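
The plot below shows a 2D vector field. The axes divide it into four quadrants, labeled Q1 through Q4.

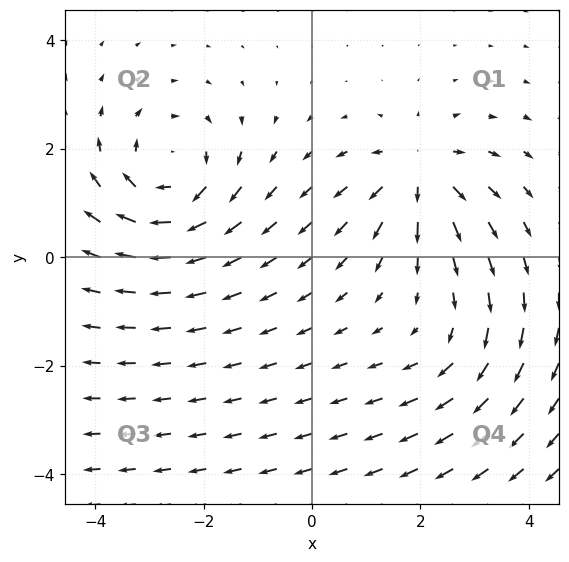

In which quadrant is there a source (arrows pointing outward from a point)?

The source sits at approximately (2.0, 1.6), which lies in quadrant Q1. The divergence there is about +5, positive as expected for a source.

Q1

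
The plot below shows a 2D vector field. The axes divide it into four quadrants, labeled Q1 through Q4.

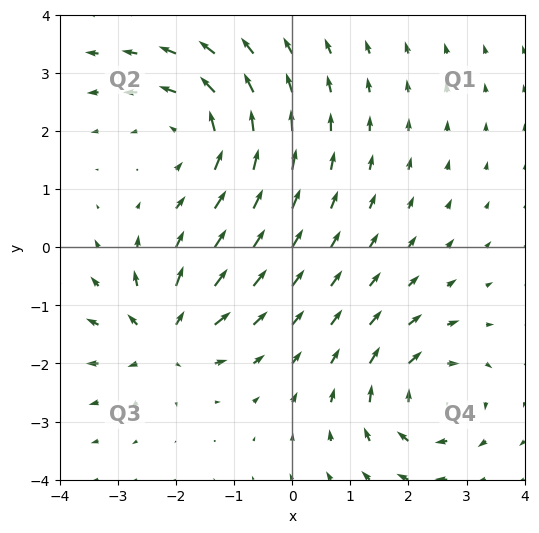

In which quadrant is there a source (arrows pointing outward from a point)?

The source sits at approximately (-2.2, -1.5), which lies in quadrant Q3. The divergence there is about +5, positive as expected for a source.

Q3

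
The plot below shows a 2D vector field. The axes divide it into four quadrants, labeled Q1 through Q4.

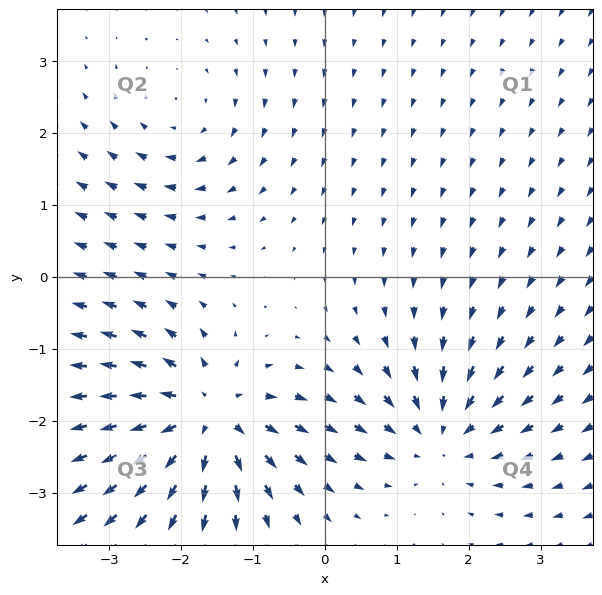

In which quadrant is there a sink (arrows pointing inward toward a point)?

Q4

The sink sits at approximately (1.6, -2.2), which lies in quadrant Q4. The divergence there is about -4, negative as expected for a sink.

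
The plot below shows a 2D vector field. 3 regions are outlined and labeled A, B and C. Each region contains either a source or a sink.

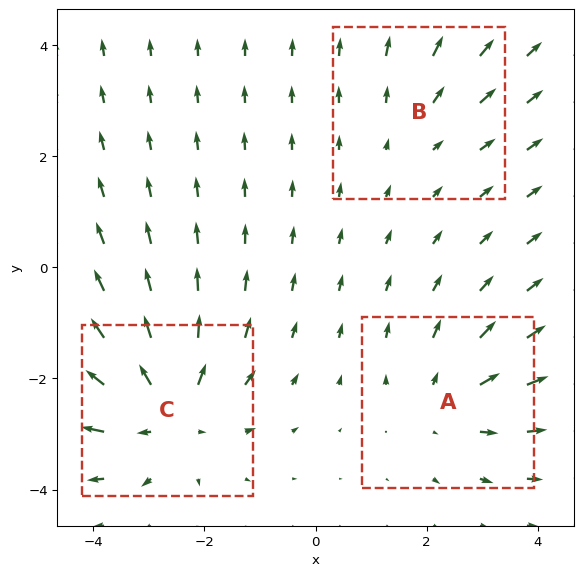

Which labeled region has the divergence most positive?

C

Divergence at each region's feature centre — A: about +3, B: about +2, C: about +5. Region C is most positive.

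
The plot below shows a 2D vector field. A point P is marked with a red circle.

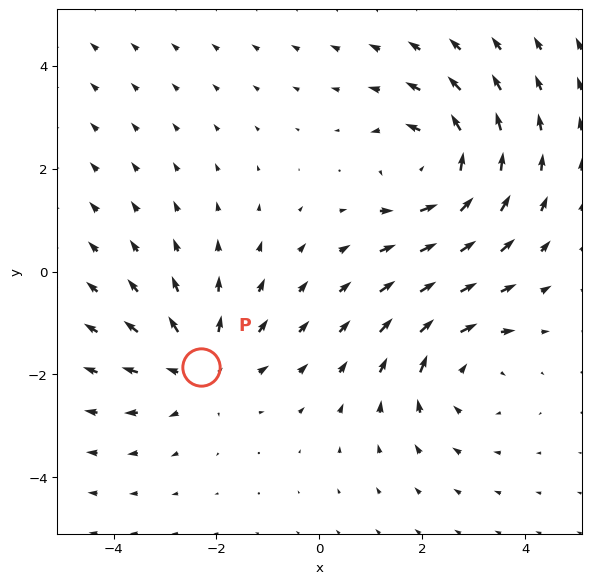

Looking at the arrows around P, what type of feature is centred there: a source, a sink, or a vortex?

source

At P (-2.3, -1.9) the arrows spread outward. Divergence about +2, curl ≈0 — positive divergence with near-zero curl is a source.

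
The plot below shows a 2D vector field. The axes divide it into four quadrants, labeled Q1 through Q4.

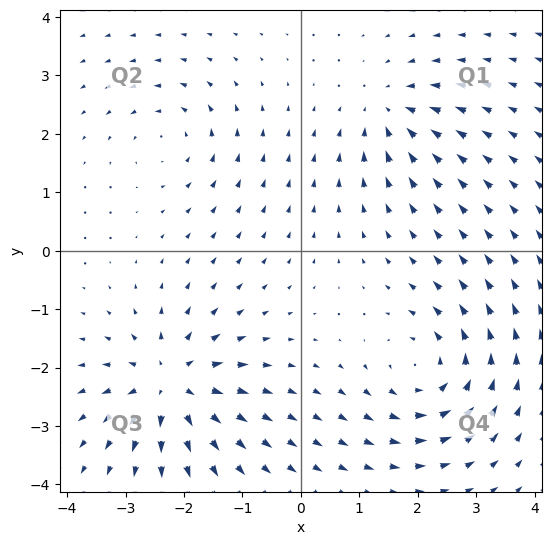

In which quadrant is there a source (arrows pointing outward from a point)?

Q3

The source sits at approximately (-2.2, -2.3), which lies in quadrant Q3. The divergence there is about +6, positive as expected for a source.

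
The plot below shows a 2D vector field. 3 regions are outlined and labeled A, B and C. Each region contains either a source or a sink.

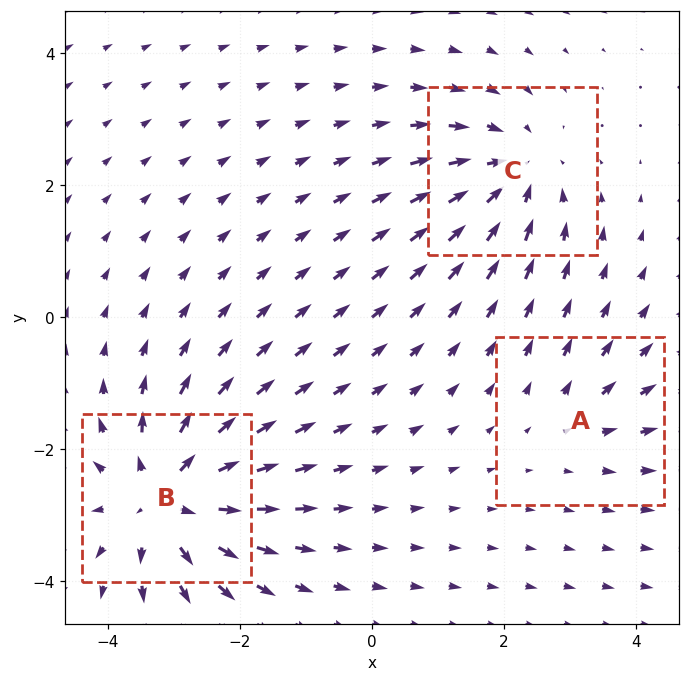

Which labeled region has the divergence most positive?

B

Divergence at each region's feature centre — A: about +2, B: about +5, C: about -3. Region B is most positive.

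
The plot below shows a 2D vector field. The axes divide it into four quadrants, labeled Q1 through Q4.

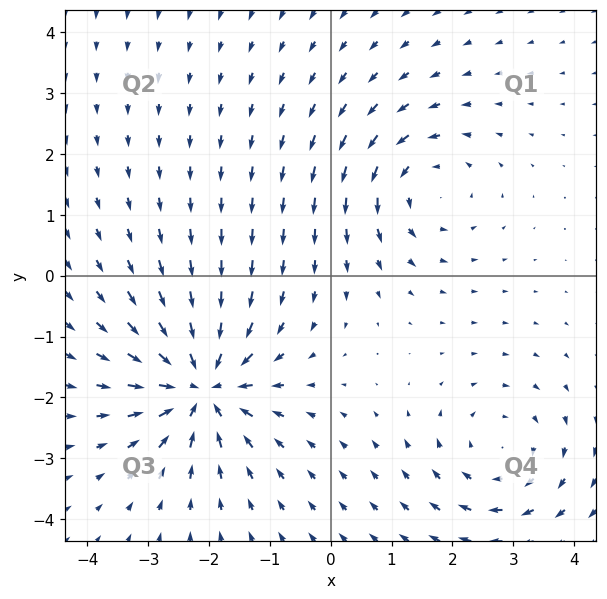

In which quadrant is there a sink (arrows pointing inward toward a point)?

Q3

The sink sits at approximately (-2.1, -1.8), which lies in quadrant Q3. The divergence there is about -7, negative as expected for a sink.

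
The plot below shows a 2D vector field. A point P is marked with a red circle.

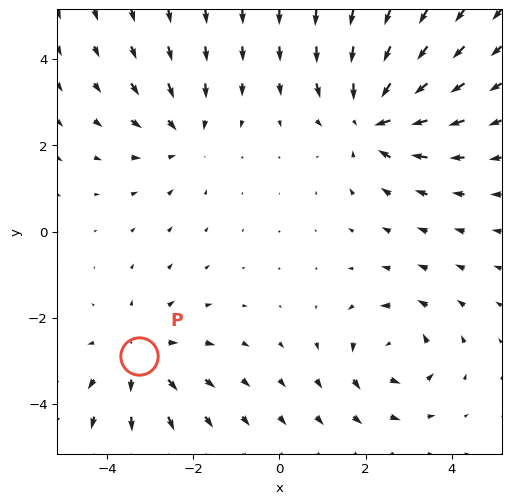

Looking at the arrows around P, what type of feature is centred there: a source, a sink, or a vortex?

At P (-3.2, -2.9) the arrows spread outward. Divergence about +3, curl ≈0 — positive divergence with near-zero curl is a source.

source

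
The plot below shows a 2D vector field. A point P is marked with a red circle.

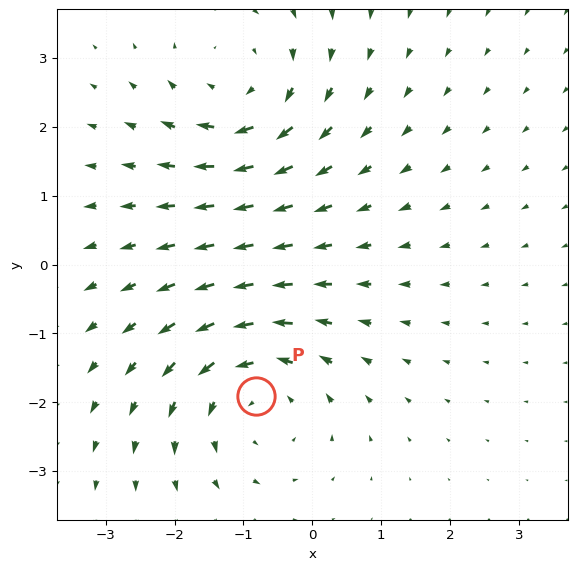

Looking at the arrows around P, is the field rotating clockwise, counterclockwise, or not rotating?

Near P at (-0.8, -1.9) the arrows circulate counterclockwise. The curl (z-component) there is about +3; positive curl means counterclockwise rotation.

counterclockwise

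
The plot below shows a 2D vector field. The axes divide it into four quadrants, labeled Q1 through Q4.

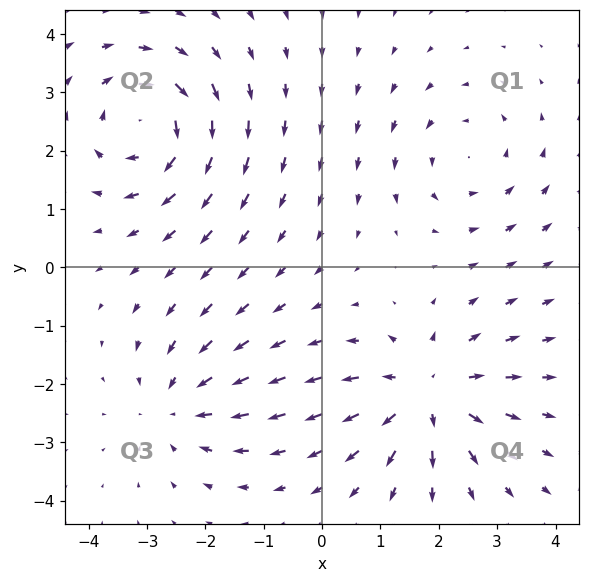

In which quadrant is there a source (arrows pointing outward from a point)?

The source sits at approximately (1.8, -2.2), which lies in quadrant Q4. The divergence there is about +5, positive as expected for a source.

Q4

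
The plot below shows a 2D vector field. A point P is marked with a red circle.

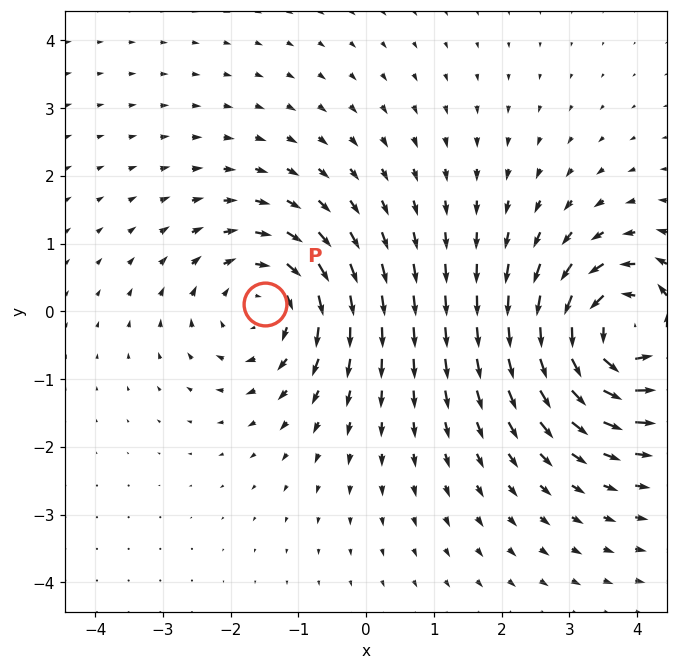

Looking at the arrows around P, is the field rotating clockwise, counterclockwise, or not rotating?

Near P at (-1.5, 0.1) the arrows circulate clockwise. The curl (z-component) there is about -4; negative curl means clockwise rotation.

clockwise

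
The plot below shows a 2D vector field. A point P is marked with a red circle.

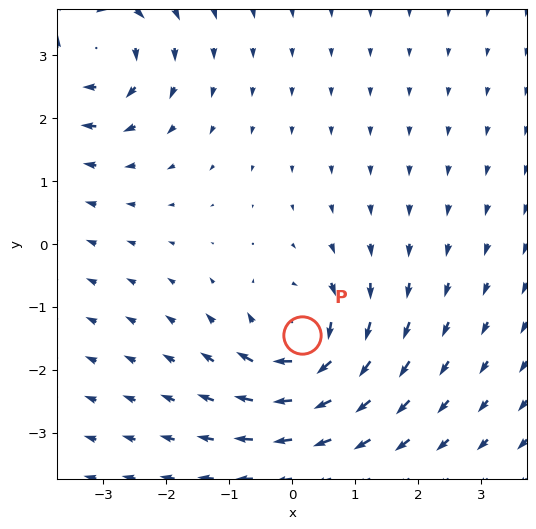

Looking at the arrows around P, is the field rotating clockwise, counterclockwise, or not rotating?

clockwise

Near P at (0.2, -1.5) the arrows circulate clockwise. The curl (z-component) there is about -5; negative curl means clockwise rotation.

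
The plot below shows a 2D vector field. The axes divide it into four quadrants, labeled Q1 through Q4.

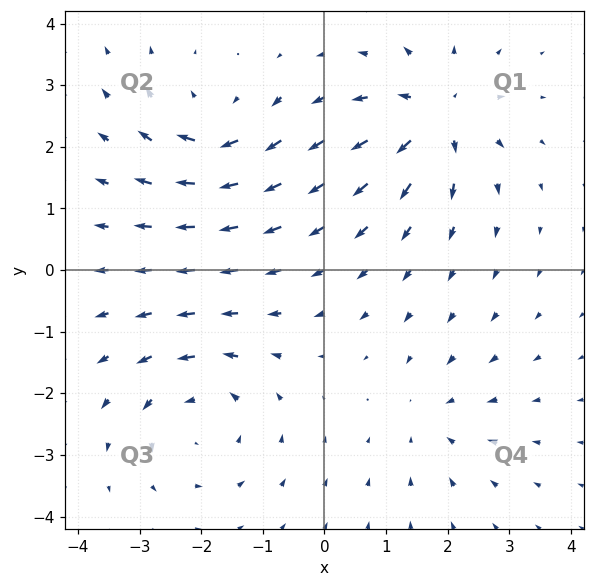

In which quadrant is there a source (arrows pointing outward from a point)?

The source sits at approximately (1.8, 2.5), which lies in quadrant Q1. The divergence there is about +7, positive as expected for a source.

Q1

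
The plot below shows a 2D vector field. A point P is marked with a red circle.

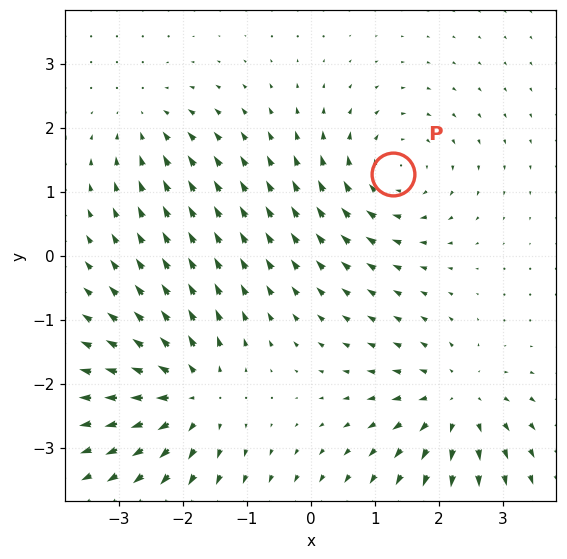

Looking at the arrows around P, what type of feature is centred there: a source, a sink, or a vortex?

At P (1.3, 1.3) the arrows circulate clockwise. Divergence ≈0, curl about -5 — near-zero divergence with nonzero curl is a vortex.

vortex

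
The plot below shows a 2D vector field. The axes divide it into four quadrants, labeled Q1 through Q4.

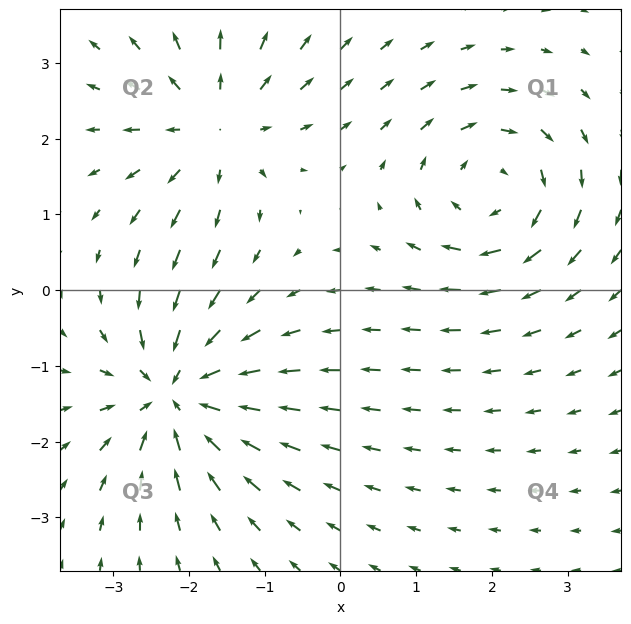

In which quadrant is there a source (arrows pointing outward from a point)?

The source sits at approximately (-1.7, 2.2), which lies in quadrant Q2. The divergence there is about +4, positive as expected for a source.

Q2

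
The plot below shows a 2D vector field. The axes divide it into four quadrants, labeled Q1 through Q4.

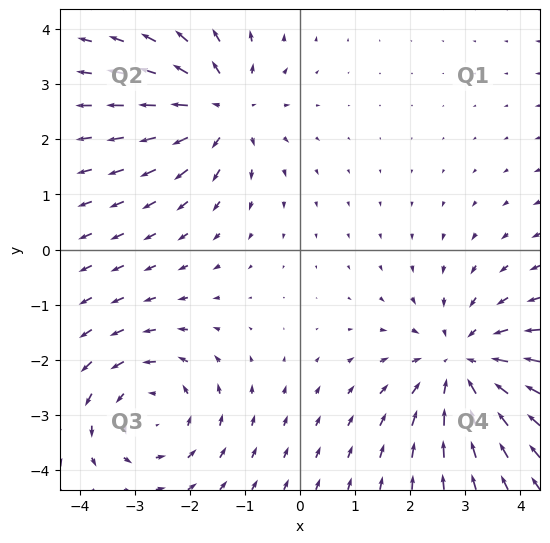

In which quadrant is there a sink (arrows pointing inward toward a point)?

The sink sits at approximately (2.9, -2.1), which lies in quadrant Q4. The divergence there is about -4, negative as expected for a sink.

Q4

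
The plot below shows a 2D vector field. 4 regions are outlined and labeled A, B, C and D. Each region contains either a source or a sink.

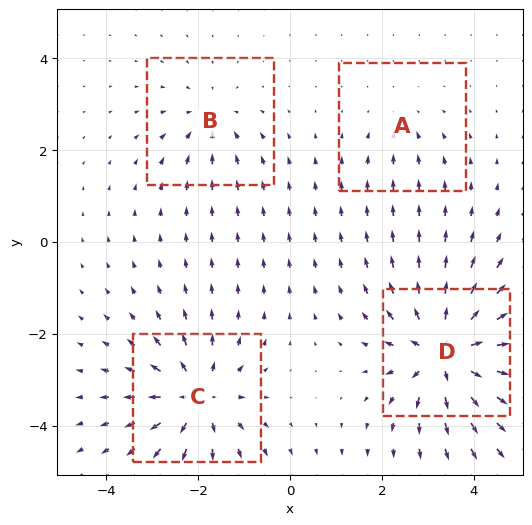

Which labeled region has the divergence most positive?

D

Divergence at each region's feature centre — A: about -2, B: about -3, C: about +6, D: about +8. Region D is most positive.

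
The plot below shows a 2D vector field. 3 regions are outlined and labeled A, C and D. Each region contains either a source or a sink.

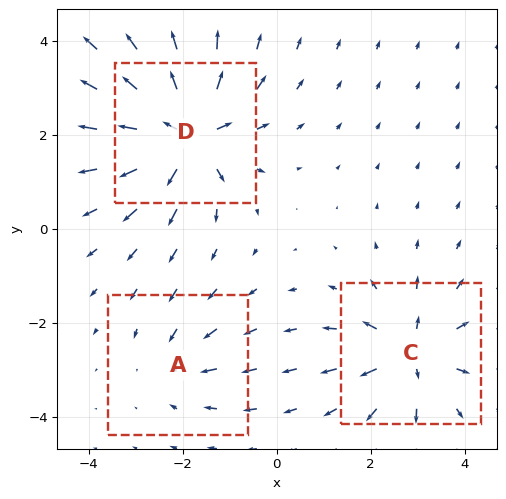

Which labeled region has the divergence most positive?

D

Divergence at each region's feature centre — A: about -2, C: about +4, D: about +6. Region D is most positive.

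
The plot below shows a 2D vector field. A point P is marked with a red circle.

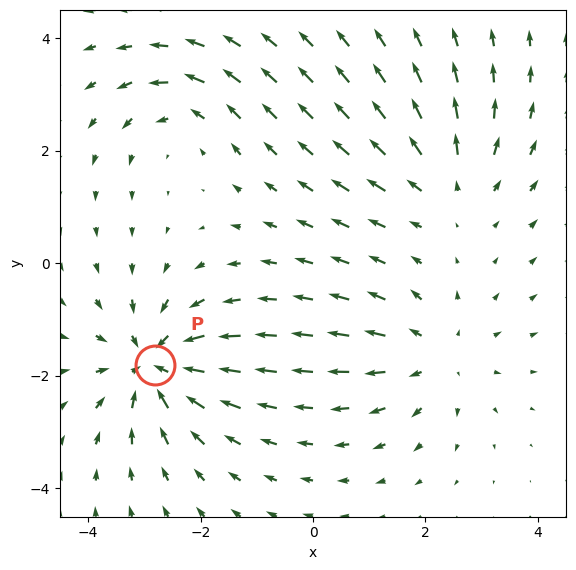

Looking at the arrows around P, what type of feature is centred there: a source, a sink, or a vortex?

At P (-2.8, -1.8) the arrows converge inward. Divergence about -5, curl ≈0 — negative divergence with near-zero curl is a sink.

sink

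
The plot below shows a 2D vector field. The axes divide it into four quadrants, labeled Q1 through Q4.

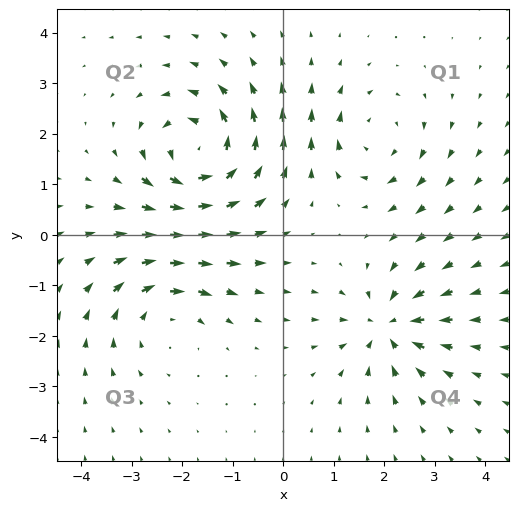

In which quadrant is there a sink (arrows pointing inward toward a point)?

Q4

The sink sits at approximately (2.1, -1.8), which lies in quadrant Q4. The divergence there is about -4, negative as expected for a sink.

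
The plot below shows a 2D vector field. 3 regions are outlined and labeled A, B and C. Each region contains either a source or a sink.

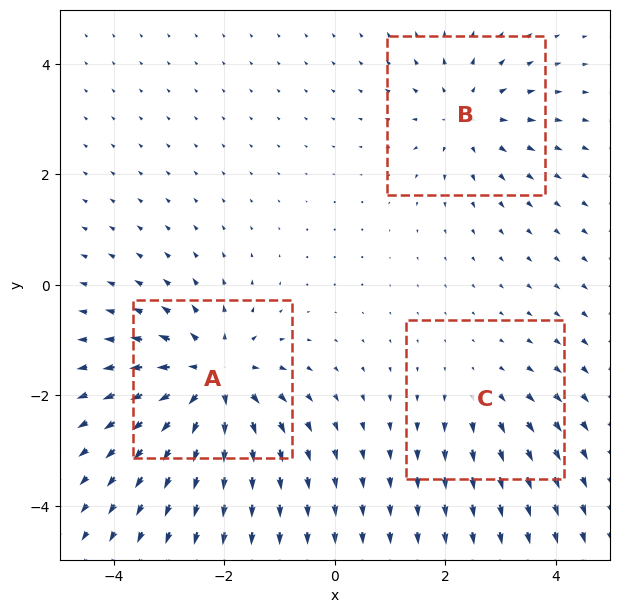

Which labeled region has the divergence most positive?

A

Divergence at each region's feature centre — A: about +6, B: about +3, C: about +2. Region A is most positive.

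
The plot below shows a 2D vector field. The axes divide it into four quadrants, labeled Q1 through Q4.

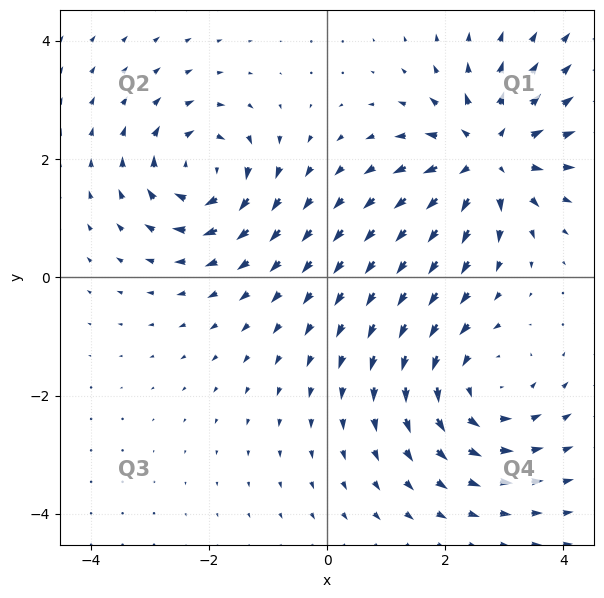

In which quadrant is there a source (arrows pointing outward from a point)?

Q1

The source sits at approximately (2.7, 2.1), which lies in quadrant Q1. The divergence there is about +6, positive as expected for a source.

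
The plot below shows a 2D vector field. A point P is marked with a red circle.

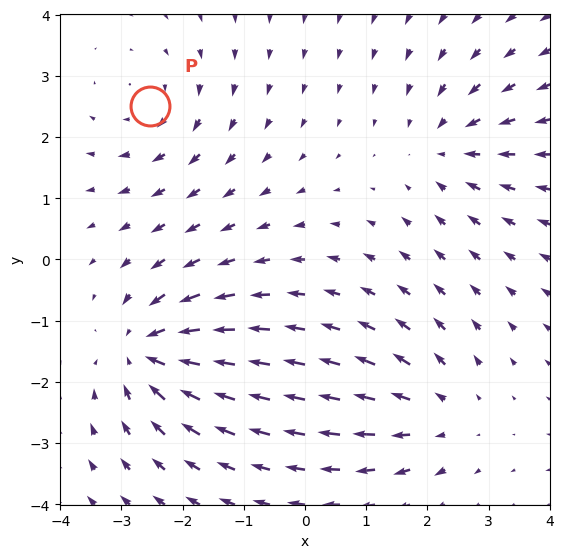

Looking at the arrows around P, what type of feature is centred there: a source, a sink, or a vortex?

At P (-2.5, 2.5) the arrows circulate clockwise. Divergence ≈0, curl about -3 — near-zero divergence with nonzero curl is a vortex.

vortex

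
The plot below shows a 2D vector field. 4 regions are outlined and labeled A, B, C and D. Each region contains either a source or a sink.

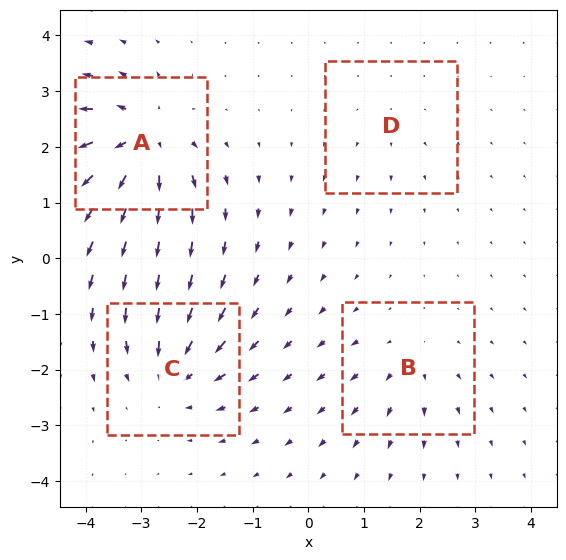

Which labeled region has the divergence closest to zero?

D

Divergence at each region's feature centre — A: about +9, B: about +4, C: about -6, D: about +2. Region D is closest to zero.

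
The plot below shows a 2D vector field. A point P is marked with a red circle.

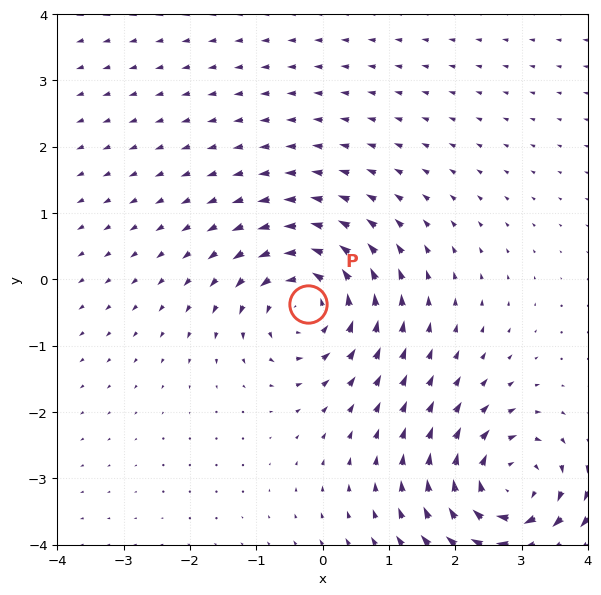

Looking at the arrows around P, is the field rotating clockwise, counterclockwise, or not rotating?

counterclockwise

Near P at (-0.2, -0.4) the arrows circulate counterclockwise. The curl (z-component) there is about +5; positive curl means counterclockwise rotation.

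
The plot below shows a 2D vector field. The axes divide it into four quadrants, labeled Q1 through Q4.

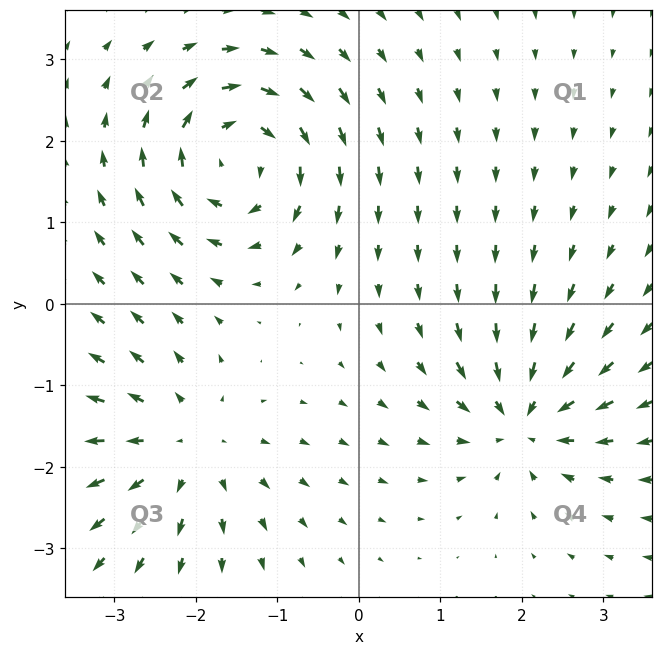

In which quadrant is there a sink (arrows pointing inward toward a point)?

The sink sits at approximately (2.0, -1.4), which lies in quadrant Q4. The divergence there is about -5, negative as expected for a sink.

Q4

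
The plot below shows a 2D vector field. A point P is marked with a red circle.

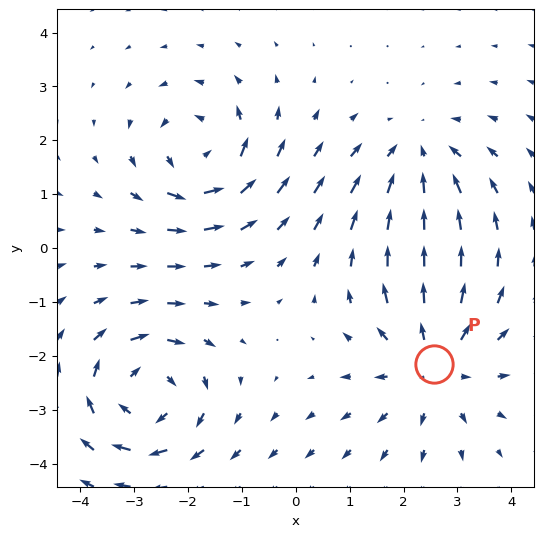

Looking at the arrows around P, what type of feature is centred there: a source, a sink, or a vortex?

source

At P (2.6, -2.2) the arrows spread outward. Divergence about +4, curl ≈0 — positive divergence with near-zero curl is a source.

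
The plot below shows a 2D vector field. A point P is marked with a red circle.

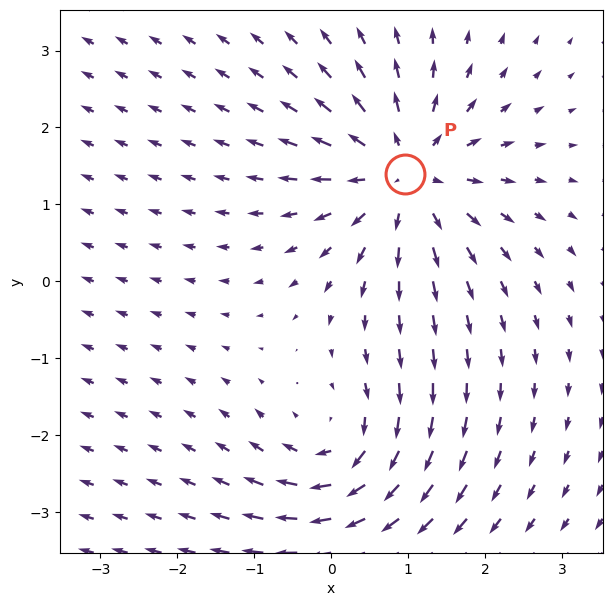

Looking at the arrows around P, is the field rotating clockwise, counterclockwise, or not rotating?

Near P at (1.0, 1.4) the arrows show no circulation. The curl there is ≈0.

not rotating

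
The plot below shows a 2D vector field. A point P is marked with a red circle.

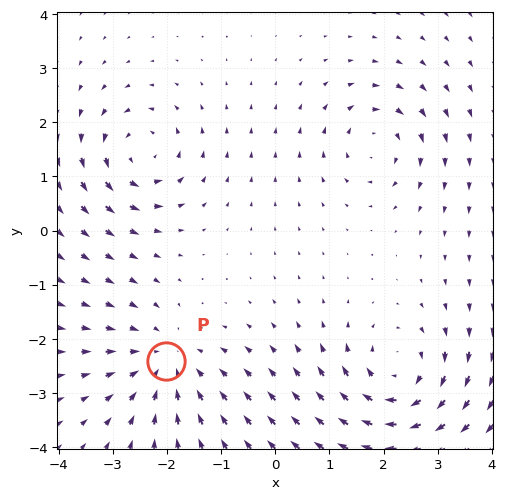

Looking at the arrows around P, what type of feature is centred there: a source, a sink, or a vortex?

sink

At P (-2.0, -2.4) the arrows converge inward. Divergence about -3, curl ≈0 — negative divergence with near-zero curl is a sink.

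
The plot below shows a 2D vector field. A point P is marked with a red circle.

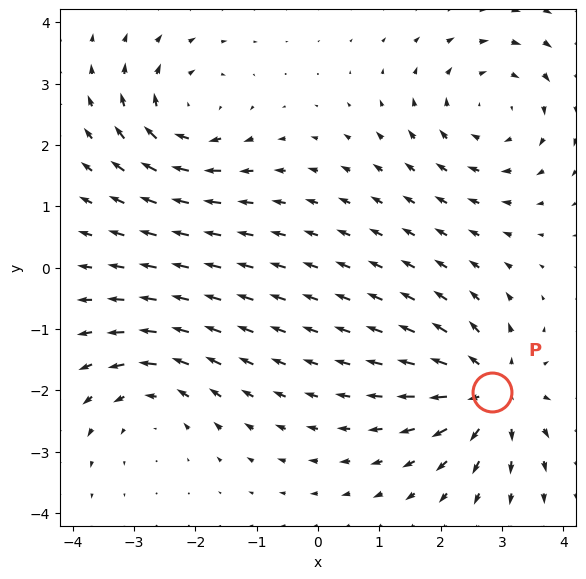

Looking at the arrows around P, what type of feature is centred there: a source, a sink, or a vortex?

At P (2.8, -2.0) the arrows spread outward. Divergence about +6, curl ≈0 — positive divergence with near-zero curl is a source.

source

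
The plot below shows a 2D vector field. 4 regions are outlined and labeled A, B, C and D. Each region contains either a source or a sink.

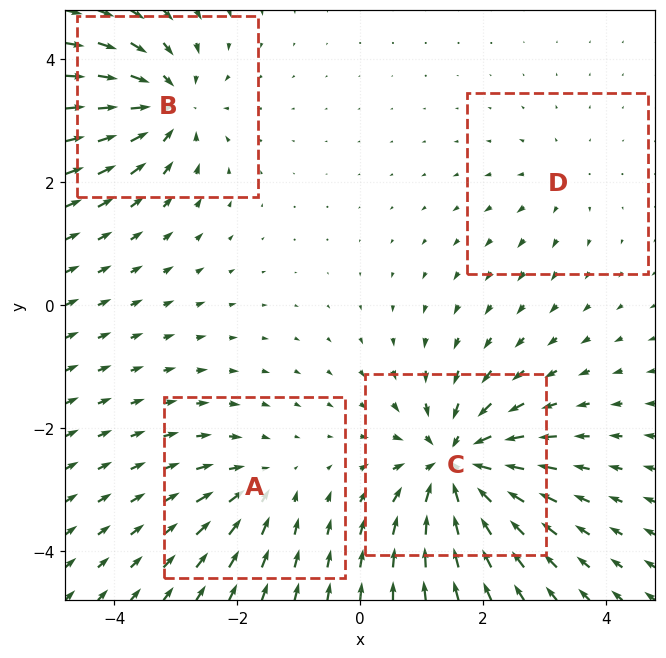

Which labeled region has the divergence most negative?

Divergence at each region's feature centre — A: about -4, B: about -6, C: about -8, D: about +2. Region C is most negative.

C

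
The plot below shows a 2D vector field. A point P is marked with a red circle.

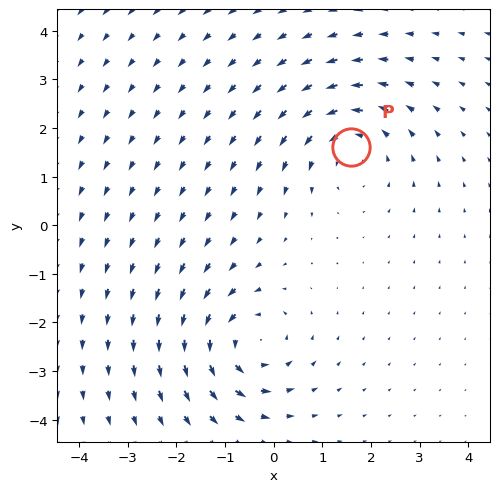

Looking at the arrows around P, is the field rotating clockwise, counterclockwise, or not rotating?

counterclockwise

Near P at (1.6, 1.6) the arrows circulate counterclockwise. The curl (z-component) there is about +3; positive curl means counterclockwise rotation.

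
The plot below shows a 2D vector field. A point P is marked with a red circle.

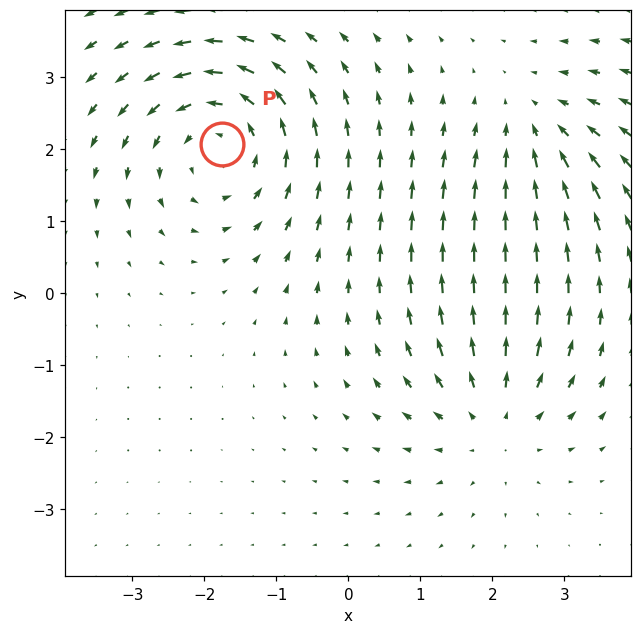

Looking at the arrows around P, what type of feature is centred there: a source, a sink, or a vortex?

At P (-1.8, 2.1) the arrows circulate counterclockwise. Divergence ≈0, curl about +4 — near-zero divergence with nonzero curl is a vortex.

vortex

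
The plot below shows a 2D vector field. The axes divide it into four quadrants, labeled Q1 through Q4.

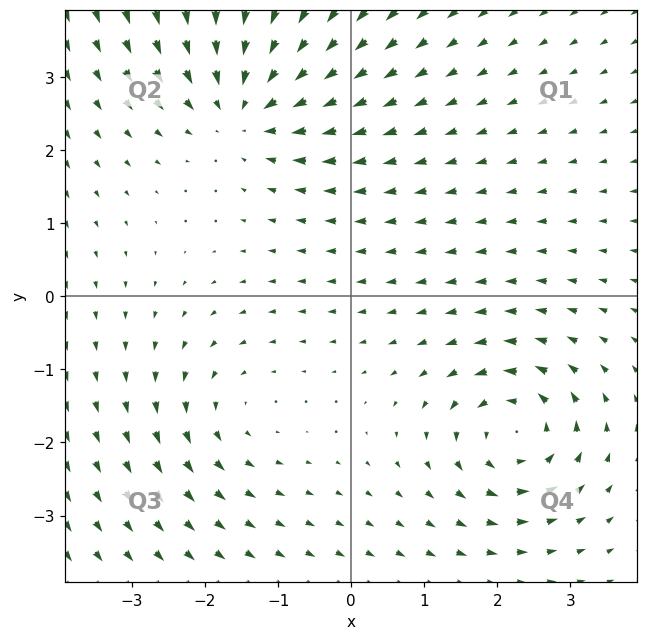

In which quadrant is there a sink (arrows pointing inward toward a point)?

The sink sits at approximately (-1.4, 2.6), which lies in quadrant Q2. The divergence there is about -5, negative as expected for a sink.

Q2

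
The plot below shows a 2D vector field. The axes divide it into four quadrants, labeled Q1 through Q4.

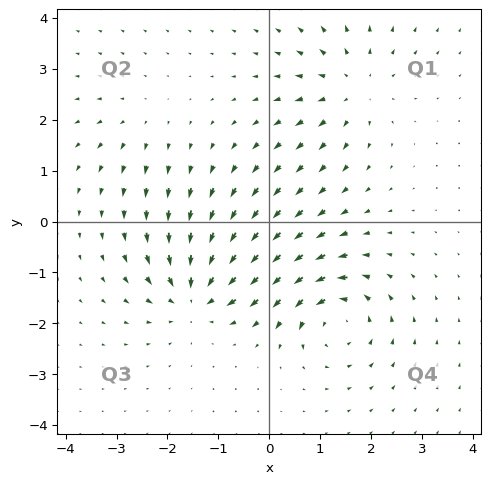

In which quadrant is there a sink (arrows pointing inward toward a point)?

Q3

The sink sits at approximately (-1.5, -1.4), which lies in quadrant Q3. The divergence there is about -7, negative as expected for a sink.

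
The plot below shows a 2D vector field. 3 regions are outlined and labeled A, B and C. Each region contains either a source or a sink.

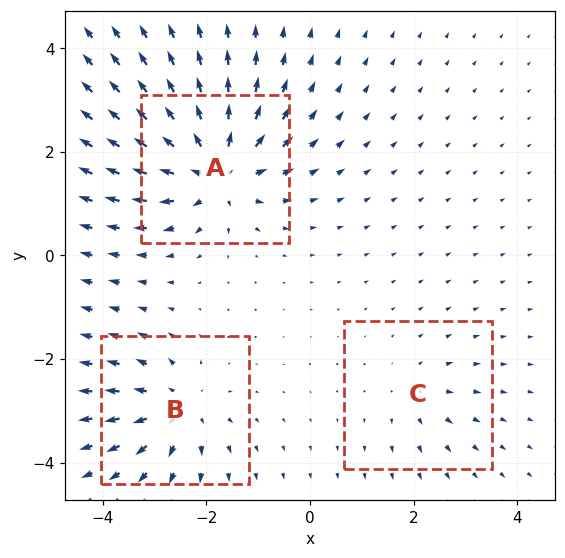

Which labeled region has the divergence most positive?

Divergence at each region's feature centre — A: about +6, B: about +4, C: about +2. Region A is most positive.

A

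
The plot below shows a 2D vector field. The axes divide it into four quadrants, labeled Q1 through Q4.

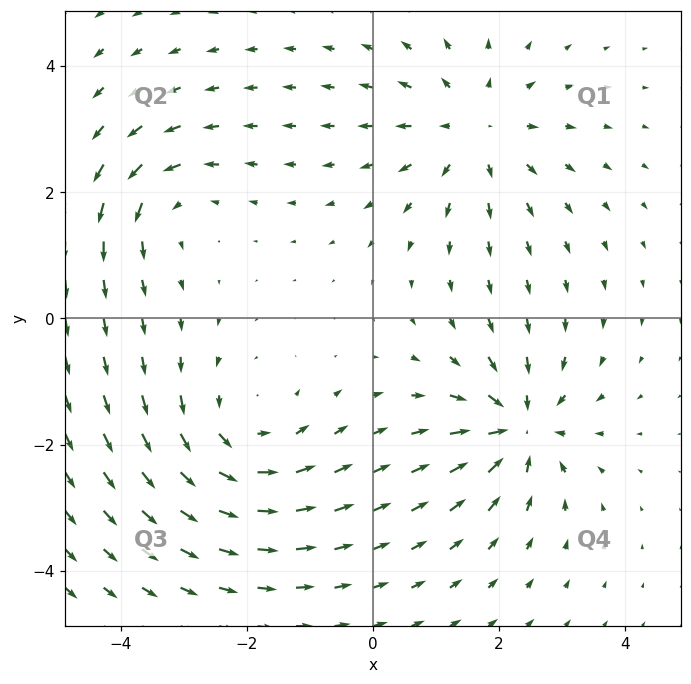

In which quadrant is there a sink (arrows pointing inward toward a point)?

Q4

The sink sits at approximately (2.3, -1.7), which lies in quadrant Q4. The divergence there is about -5, negative as expected for a sink.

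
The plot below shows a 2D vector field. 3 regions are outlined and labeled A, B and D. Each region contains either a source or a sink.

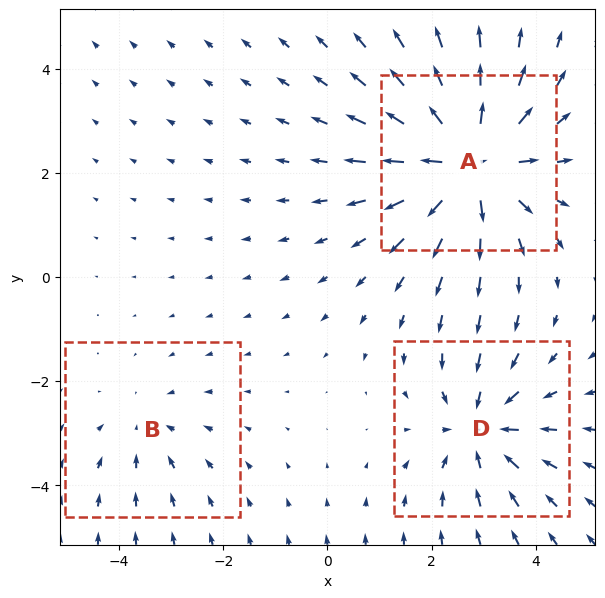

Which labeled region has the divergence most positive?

A

Divergence at each region's feature centre — A: about +5, B: about -2, D: about -3. Region A is most positive.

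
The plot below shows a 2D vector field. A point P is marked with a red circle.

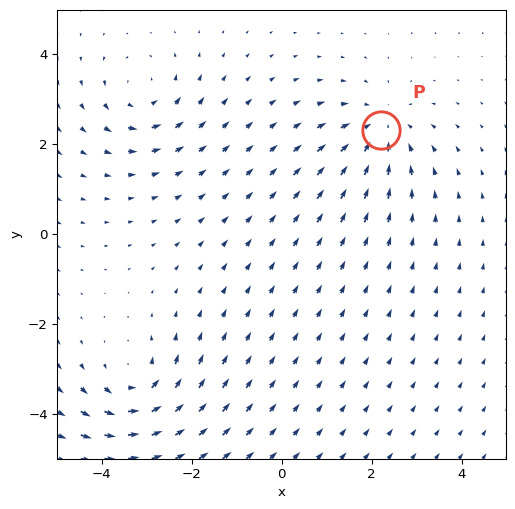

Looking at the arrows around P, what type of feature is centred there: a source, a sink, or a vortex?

At P (2.2, 2.3) the arrows converge inward. Divergence about -4, curl ≈0 — negative divergence with near-zero curl is a sink.

sink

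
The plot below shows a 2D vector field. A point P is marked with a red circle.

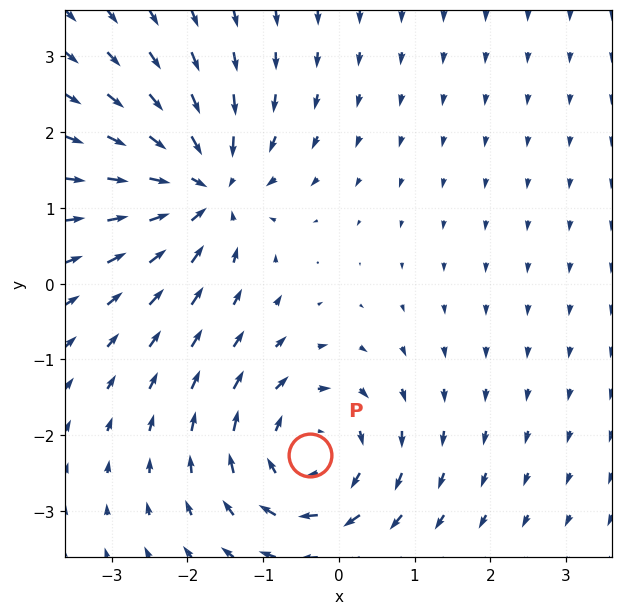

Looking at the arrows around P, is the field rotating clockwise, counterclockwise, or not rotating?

clockwise

Near P at (-0.4, -2.3) the arrows circulate clockwise. The curl (z-component) there is about -3; negative curl means clockwise rotation.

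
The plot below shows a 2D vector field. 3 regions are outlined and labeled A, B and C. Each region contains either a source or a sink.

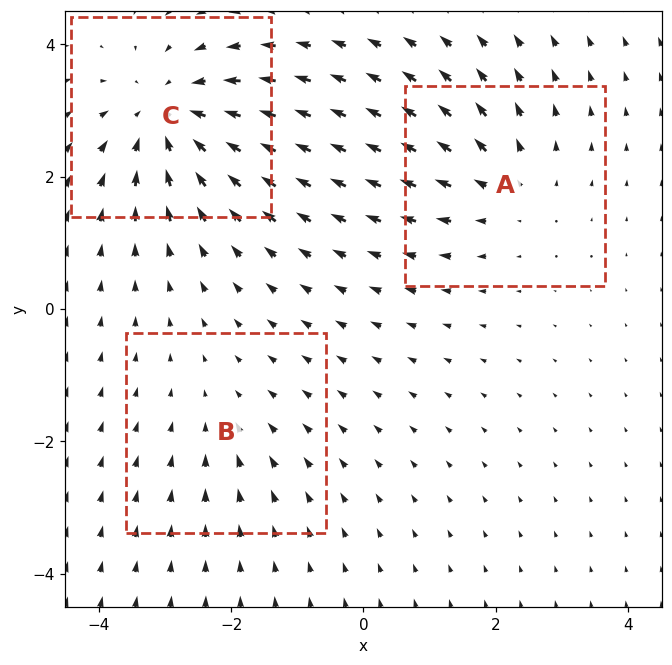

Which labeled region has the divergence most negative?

C

Divergence at each region's feature centre — A: about +3, B: about -2, C: about -4. Region C is most negative.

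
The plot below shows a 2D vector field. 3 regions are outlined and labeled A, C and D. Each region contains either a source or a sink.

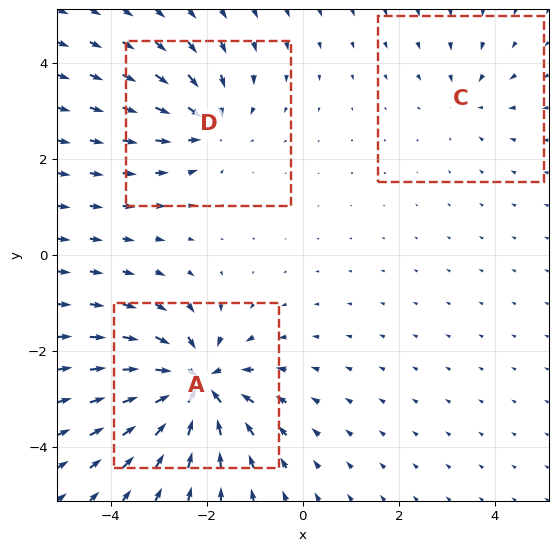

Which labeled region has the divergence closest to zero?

Divergence at each region's feature centre — A: about -6, C: about -2, D: about -3. Region C is closest to zero.

C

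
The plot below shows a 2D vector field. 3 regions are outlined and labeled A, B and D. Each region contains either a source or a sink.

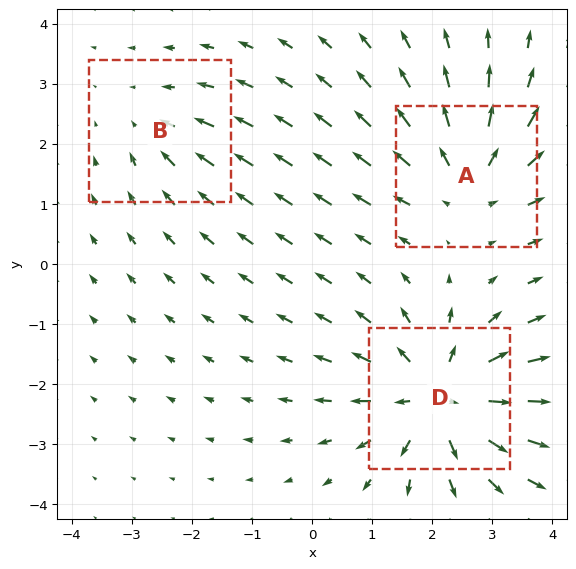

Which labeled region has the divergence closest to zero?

Divergence at each region's feature centre — A: about +4, B: about -2, D: about +5. Region B is closest to zero.

B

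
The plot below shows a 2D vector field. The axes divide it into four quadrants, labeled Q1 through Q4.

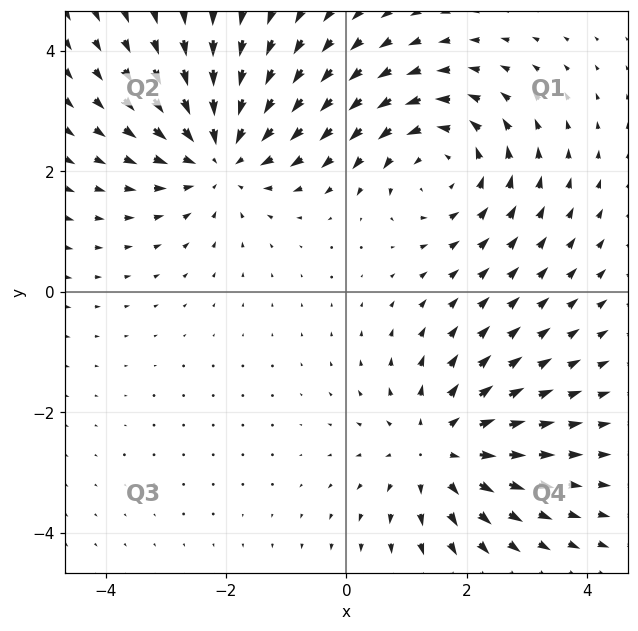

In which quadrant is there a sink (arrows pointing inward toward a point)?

The sink sits at approximately (-2.1, 2.3), which lies in quadrant Q2. The divergence there is about -3, negative as expected for a sink.

Q2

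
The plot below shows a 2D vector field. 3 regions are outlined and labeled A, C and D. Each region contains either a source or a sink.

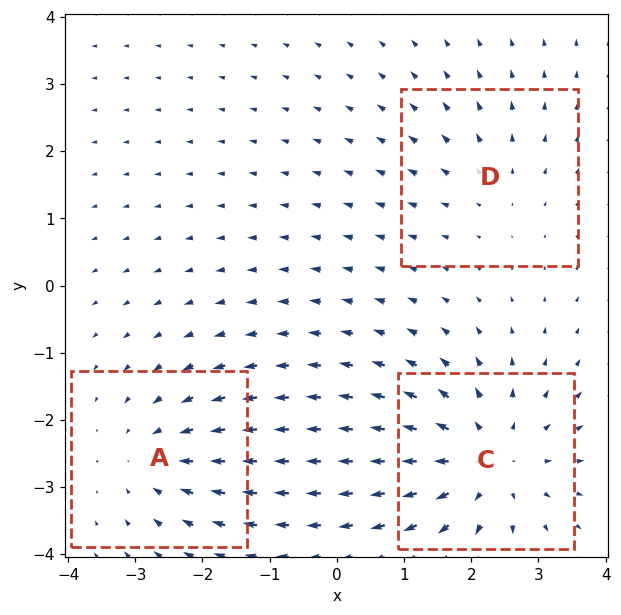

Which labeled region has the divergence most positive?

C

Divergence at each region's feature centre — A: about -3, C: about +4, D: about +2. Region C is most positive.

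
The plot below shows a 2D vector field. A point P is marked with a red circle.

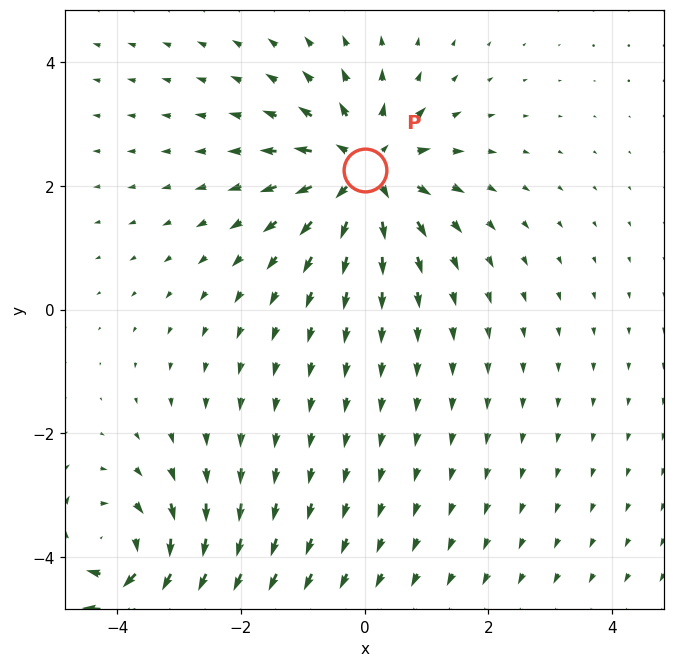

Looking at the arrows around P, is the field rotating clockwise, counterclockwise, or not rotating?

Near P at (0.0, 2.3) the arrows show no circulation. The curl there is ≈0.

not rotating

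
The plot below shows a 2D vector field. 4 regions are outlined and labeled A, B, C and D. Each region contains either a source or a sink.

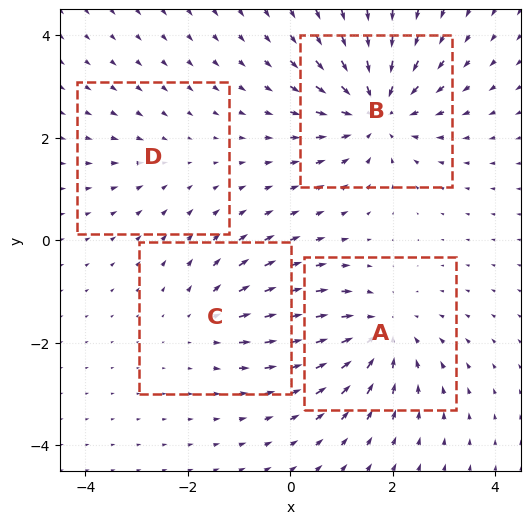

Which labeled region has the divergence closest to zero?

Divergence at each region's feature centre — A: about -5, B: about -6, C: about +3, D: about -2. Region D is closest to zero.

D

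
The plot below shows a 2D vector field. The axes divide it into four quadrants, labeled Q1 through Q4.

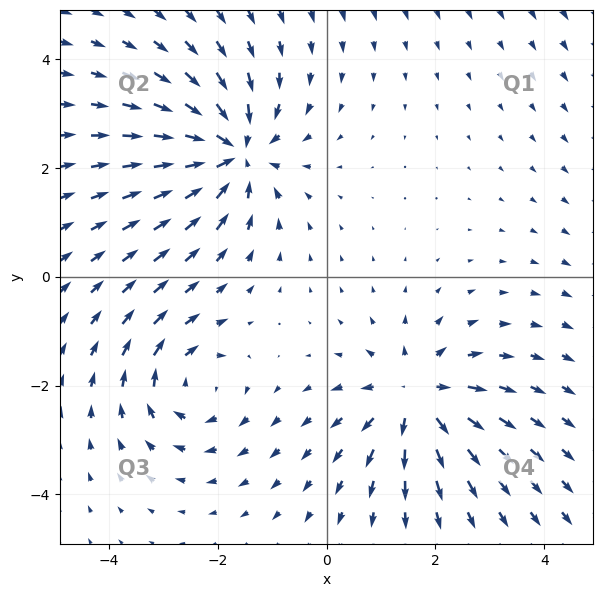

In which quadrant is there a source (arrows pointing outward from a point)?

The source sits at approximately (1.6, -2.2), which lies in quadrant Q4. The divergence there is about +5, positive as expected for a source.

Q4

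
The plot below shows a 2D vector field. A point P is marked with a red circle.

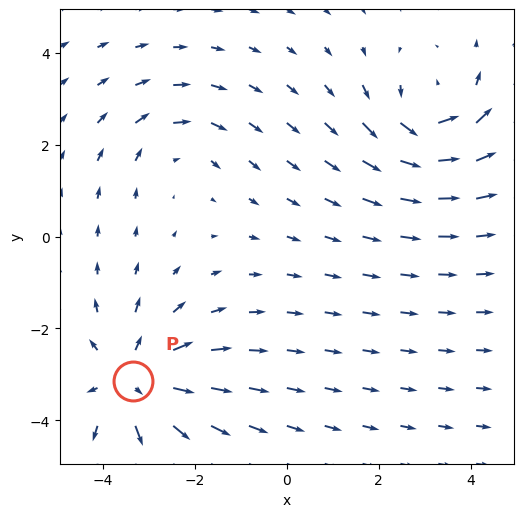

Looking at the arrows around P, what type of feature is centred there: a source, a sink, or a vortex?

At P (-3.3, -3.1) the arrows spread outward. Divergence about +4, curl ≈0 — positive divergence with near-zero curl is a source.

source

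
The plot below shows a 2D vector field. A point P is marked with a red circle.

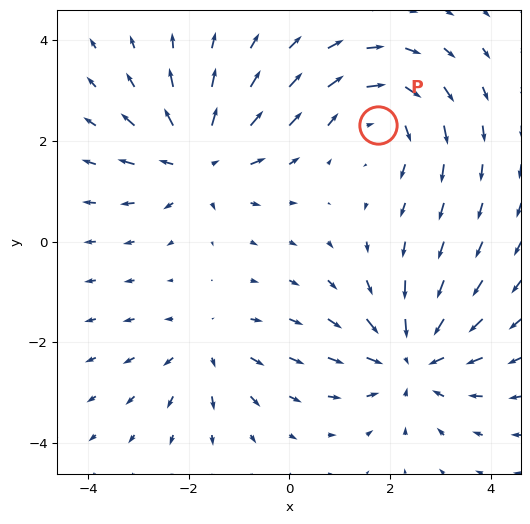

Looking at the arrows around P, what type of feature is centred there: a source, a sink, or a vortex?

vortex

At P (1.8, 2.3) the arrows circulate clockwise. Divergence ≈0, curl about -4 — near-zero divergence with nonzero curl is a vortex.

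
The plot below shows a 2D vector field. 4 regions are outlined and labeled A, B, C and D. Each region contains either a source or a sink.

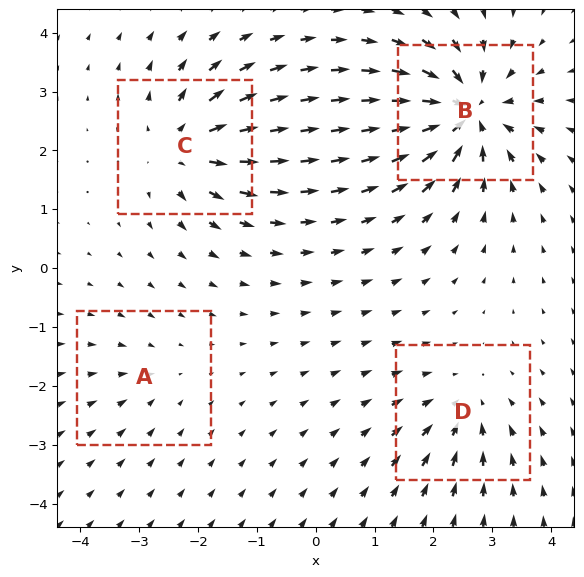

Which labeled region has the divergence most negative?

B

Divergence at each region's feature centre — A: about -2, B: about -9, C: about +6, D: about -4. Region B is most negative.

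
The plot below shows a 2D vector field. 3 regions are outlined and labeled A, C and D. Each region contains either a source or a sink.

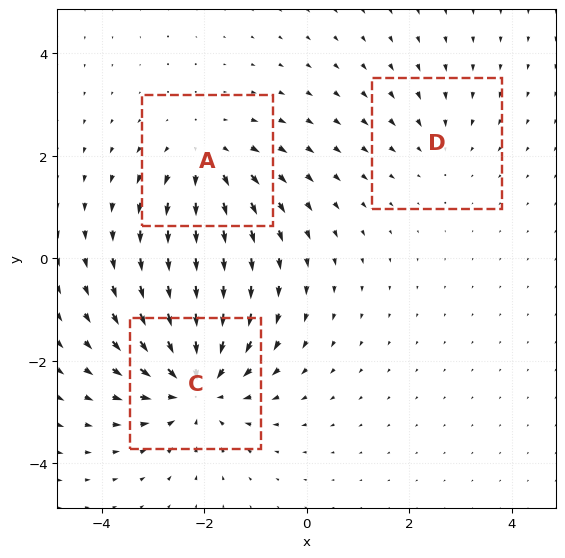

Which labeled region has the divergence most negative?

C

Divergence at each region's feature centre — A: about +3, C: about -4, D: about -2. Region C is most negative.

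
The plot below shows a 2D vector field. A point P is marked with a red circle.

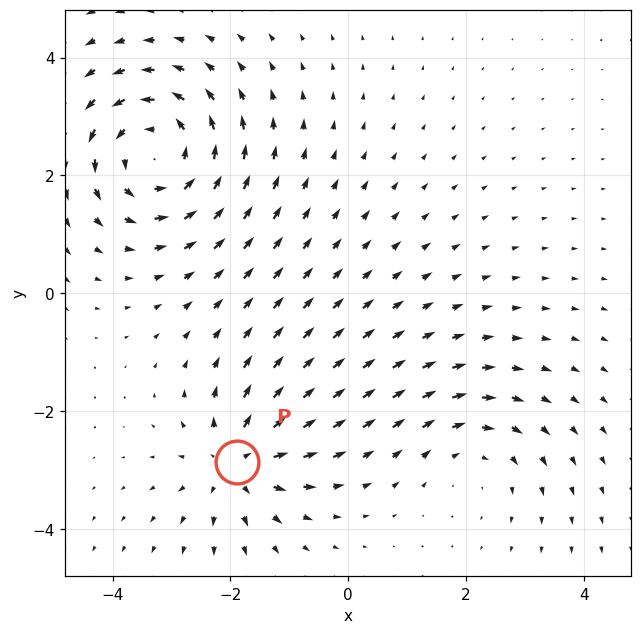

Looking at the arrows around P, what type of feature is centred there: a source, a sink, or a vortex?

At P (-1.9, -2.9) the arrows spread outward. Divergence about +4, curl ≈0 — positive divergence with near-zero curl is a source.

source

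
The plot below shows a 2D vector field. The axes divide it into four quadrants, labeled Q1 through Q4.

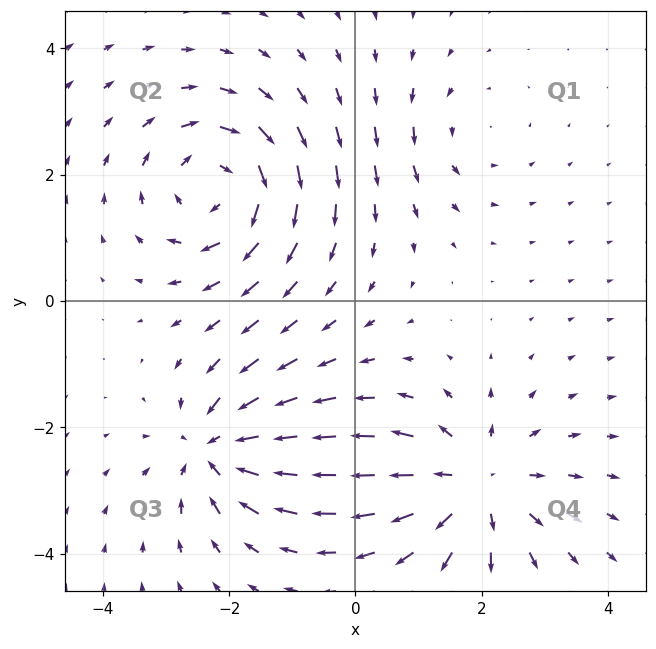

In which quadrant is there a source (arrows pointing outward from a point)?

The source sits at approximately (1.9, -2.9), which lies in quadrant Q4. The divergence there is about +5, positive as expected for a source.

Q4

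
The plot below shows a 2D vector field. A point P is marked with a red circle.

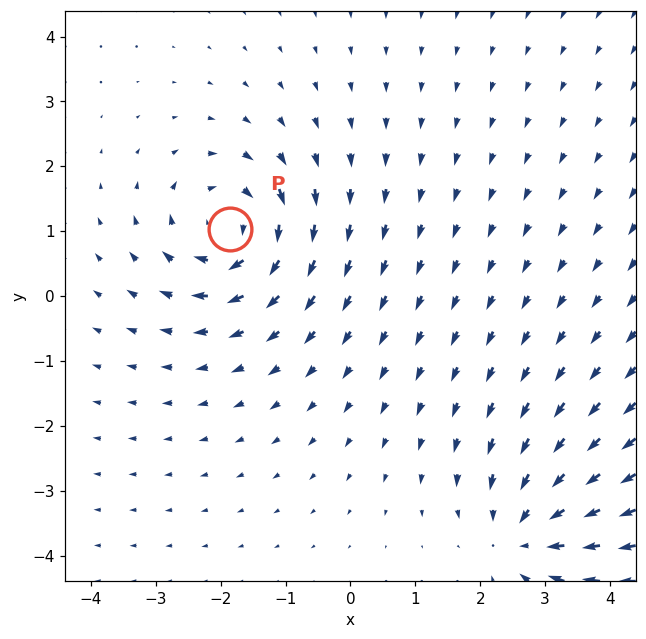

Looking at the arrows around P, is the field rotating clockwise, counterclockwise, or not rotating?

clockwise

Near P at (-1.9, 1.0) the arrows circulate clockwise. The curl (z-component) there is about -4; negative curl means clockwise rotation.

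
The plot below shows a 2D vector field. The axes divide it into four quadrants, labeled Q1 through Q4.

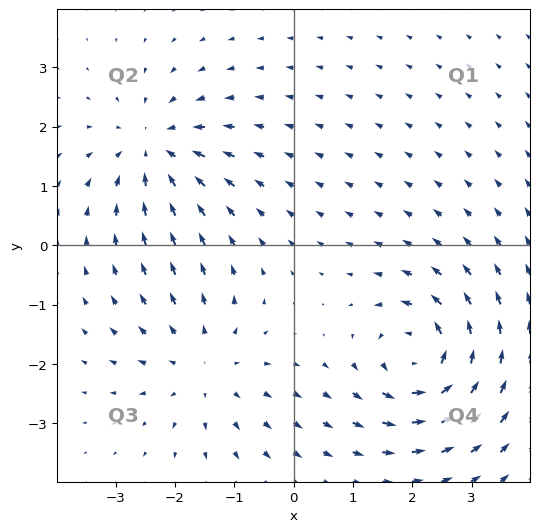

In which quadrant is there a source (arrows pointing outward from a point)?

The source sits at approximately (-1.5, -2.0), which lies in quadrant Q3. The divergence there is about +3, positive as expected for a source.

Q3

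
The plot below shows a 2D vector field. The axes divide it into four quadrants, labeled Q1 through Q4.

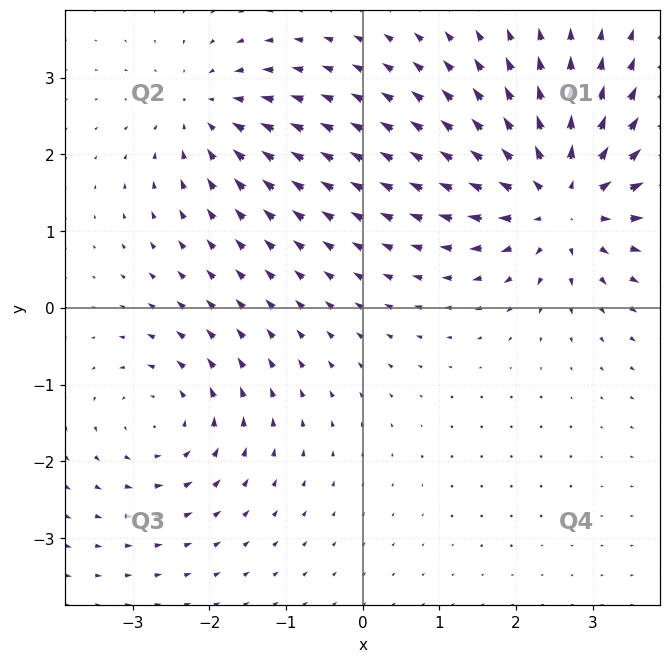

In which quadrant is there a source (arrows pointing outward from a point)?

Q1

The source sits at approximately (2.6, 1.4), which lies in quadrant Q1. The divergence there is about +5, positive as expected for a source.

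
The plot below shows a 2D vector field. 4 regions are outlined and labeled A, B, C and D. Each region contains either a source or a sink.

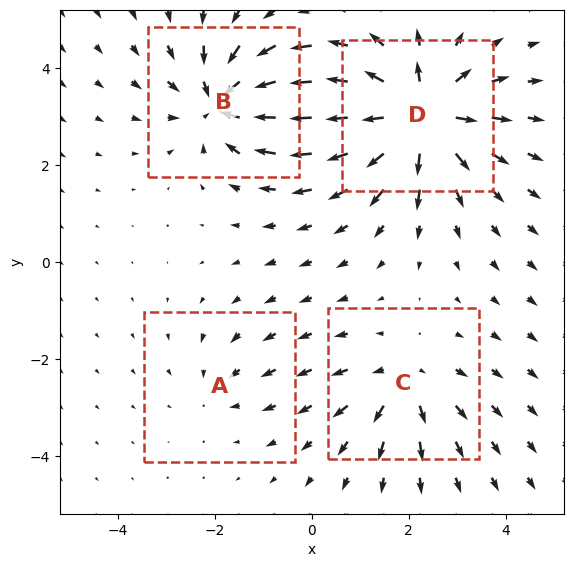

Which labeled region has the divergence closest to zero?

A

Divergence at each region's feature centre — A: about -2, B: about -5, C: about +4, D: about +7. Region A is closest to zero.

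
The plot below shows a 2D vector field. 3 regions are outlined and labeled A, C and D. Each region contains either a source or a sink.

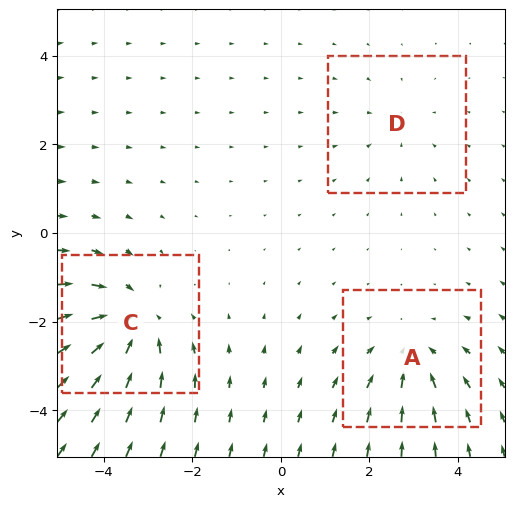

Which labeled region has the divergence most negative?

C

Divergence at each region's feature centre — A: about -3, C: about -5, D: about -2. Region C is most negative.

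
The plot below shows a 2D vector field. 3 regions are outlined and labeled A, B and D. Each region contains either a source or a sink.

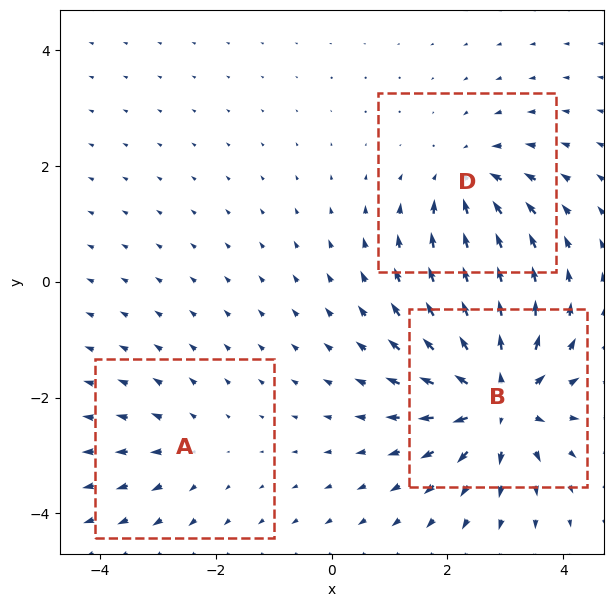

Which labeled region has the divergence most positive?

B

Divergence at each region's feature centre — A: about +2, B: about +6, D: about -3. Region B is most positive.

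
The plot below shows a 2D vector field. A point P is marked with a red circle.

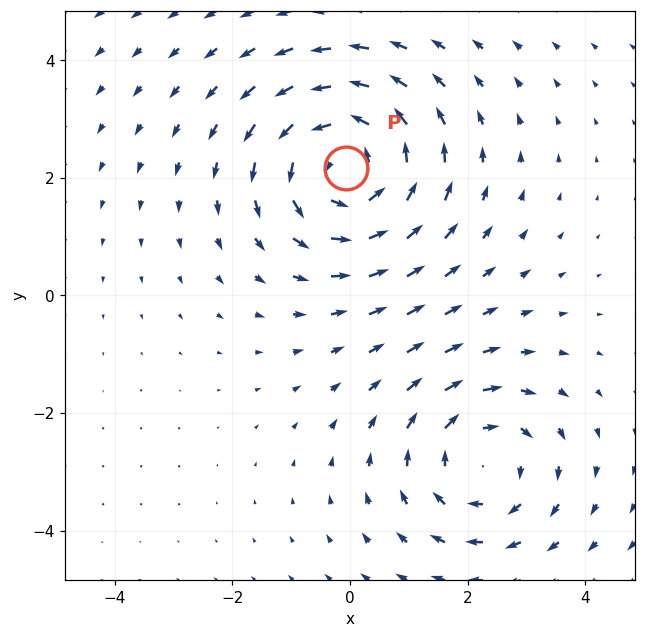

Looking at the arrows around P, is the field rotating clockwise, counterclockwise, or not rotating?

Near P at (-0.1, 2.2) the arrows circulate counterclockwise. The curl (z-component) there is about +3; positive curl means counterclockwise rotation.

counterclockwise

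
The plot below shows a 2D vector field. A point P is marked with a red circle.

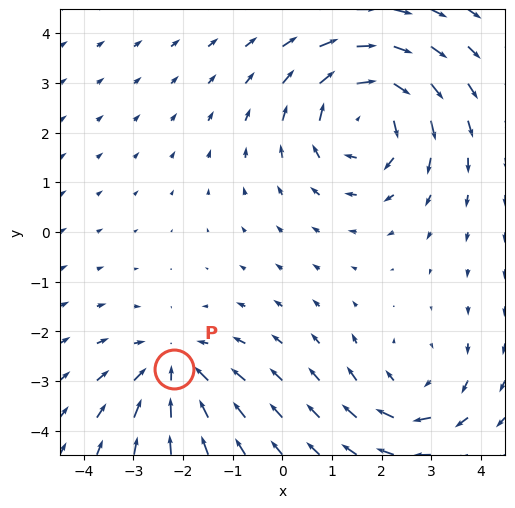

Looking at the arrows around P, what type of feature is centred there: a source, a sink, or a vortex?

sink

At P (-2.2, -2.8) the arrows converge inward. Divergence about -3, curl ≈0 — negative divergence with near-zero curl is a sink.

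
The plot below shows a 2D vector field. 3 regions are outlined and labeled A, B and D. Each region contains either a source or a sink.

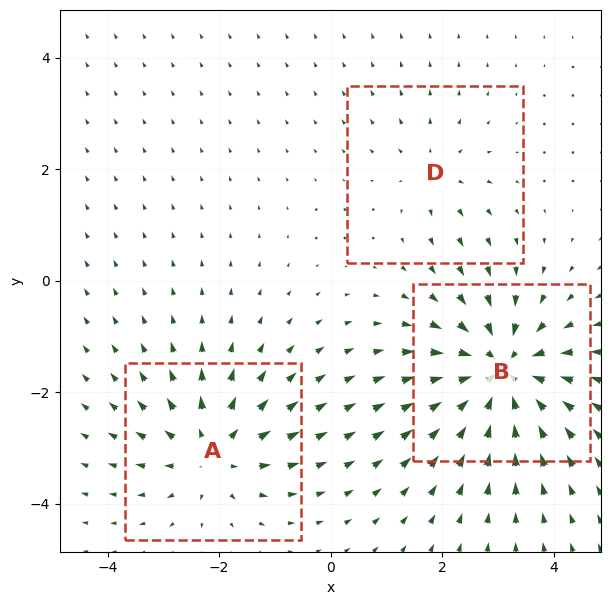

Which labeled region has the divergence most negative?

B

Divergence at each region's feature centre — A: about +4, B: about -6, D: about +2. Region B is most negative.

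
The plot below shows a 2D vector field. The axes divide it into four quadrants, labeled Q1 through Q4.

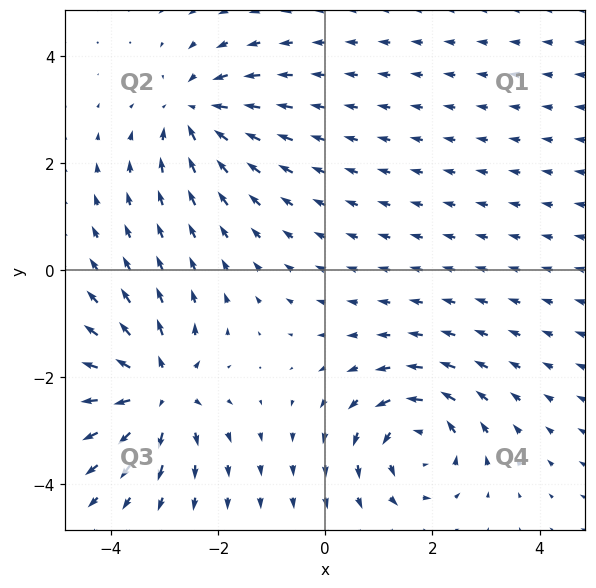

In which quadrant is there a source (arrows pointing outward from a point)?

Q3

The source sits at approximately (-3.1, -2.2), which lies in quadrant Q3. The divergence there is about +6, positive as expected for a source.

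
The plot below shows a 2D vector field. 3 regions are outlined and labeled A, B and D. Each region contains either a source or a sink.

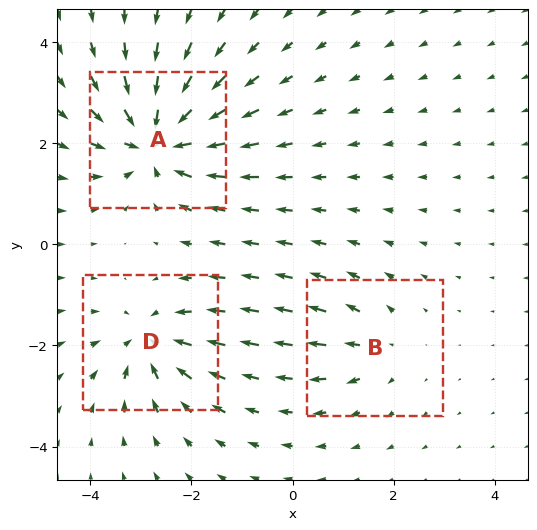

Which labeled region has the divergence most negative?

A

Divergence at each region's feature centre — A: about -6, B: about +2, D: about -4. Region A is most negative.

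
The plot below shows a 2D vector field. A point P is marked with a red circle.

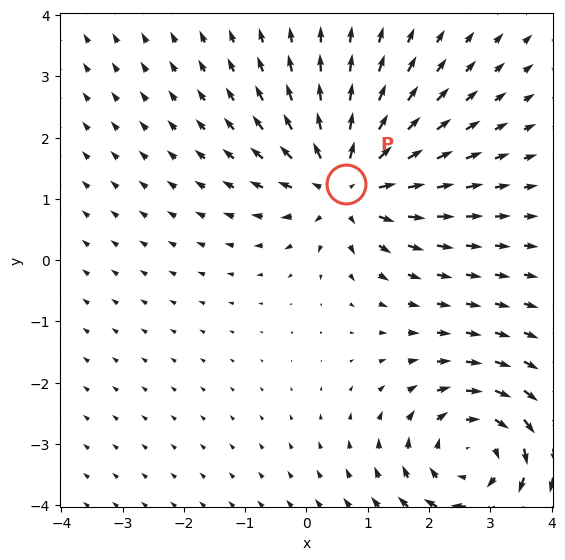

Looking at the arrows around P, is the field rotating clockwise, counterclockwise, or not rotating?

not rotating

Near P at (0.6, 1.2) the arrows show no circulation. The curl there is ≈0.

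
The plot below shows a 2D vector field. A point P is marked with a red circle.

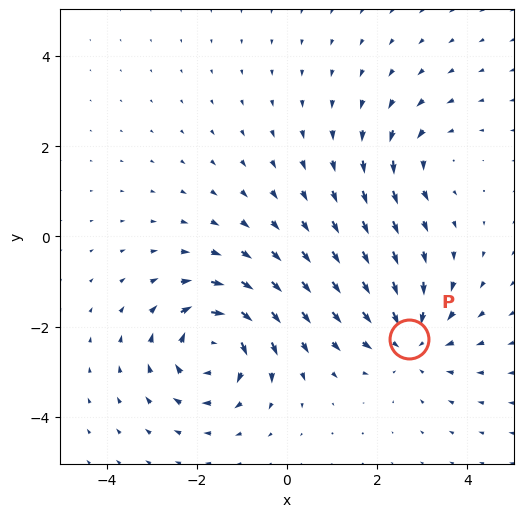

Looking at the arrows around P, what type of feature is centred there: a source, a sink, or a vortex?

At P (2.7, -2.3) the arrows converge inward. Divergence about -4, curl ≈0 — negative divergence with near-zero curl is a sink.

sink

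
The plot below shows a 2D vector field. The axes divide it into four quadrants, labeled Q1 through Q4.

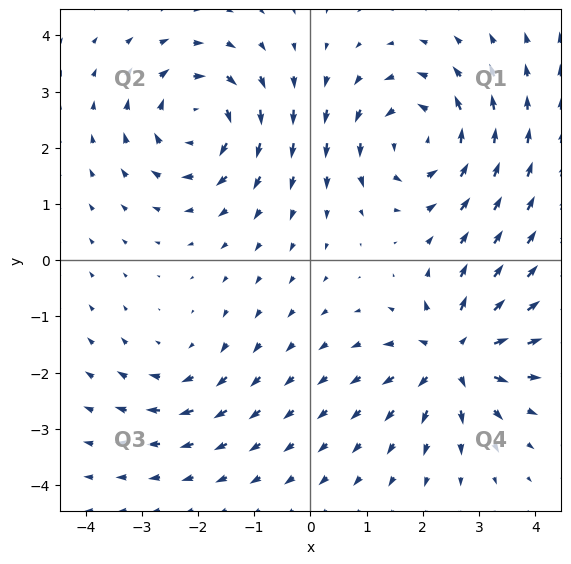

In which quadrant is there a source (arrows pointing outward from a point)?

Q4

The source sits at approximately (2.6, -1.7), which lies in quadrant Q4. The divergence there is about +6, positive as expected for a source.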